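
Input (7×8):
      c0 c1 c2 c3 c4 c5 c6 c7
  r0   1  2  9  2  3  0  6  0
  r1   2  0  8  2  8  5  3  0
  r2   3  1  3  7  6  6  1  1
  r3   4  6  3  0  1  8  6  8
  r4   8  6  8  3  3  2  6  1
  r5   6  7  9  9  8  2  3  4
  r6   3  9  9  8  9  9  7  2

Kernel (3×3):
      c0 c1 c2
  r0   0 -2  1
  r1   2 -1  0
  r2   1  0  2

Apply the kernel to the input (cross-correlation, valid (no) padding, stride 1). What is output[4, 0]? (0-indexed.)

22

The receptive field on the input at this output position is [8 6 8 / 6 7 9 / 3 9 9]. Elementwise product with the kernel and sum: 6·-2 + 8·1 + 6·2 + 7·-1 + 3·1 + 9·2.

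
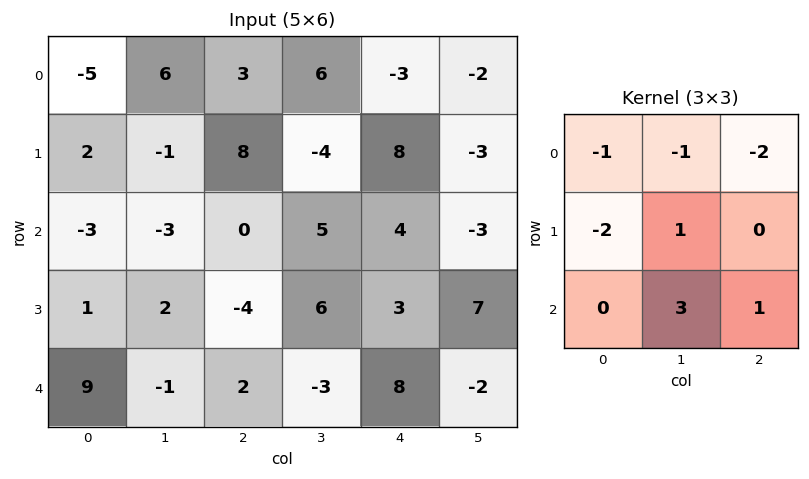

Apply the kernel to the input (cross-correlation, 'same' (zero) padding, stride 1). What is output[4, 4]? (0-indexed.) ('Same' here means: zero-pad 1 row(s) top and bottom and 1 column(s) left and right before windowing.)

The receptive field on the zero-padded input at this output position is [6 3 7 / -3 8 -2 / 0 0 0]. Elementwise product with the kernel and sum: 6·-1 + 3·-1 + 7·-2 + -3·-2 + 8·1 + 0·3 + 0·1.

-9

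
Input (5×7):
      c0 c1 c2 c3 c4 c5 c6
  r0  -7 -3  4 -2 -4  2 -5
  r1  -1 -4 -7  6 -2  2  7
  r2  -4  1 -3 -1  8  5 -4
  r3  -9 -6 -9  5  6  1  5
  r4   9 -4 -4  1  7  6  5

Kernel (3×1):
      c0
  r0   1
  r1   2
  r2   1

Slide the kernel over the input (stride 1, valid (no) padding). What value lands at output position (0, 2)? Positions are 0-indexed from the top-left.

The receptive field on the input at this output position is [4 / -7 / -3]. Elementwise product with the kernel and sum: 4·1 + -7·2 + -3·1.

-13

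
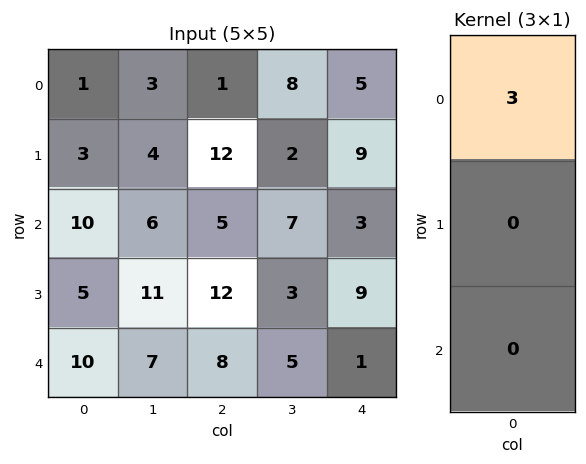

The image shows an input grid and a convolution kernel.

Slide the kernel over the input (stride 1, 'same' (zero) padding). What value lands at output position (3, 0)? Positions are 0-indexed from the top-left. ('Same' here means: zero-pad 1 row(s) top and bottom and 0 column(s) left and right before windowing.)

30

The receptive field on the zero-padded input at this output position is [10 / 5 / 10]. Elementwise product with the kernel and sum: 10·3.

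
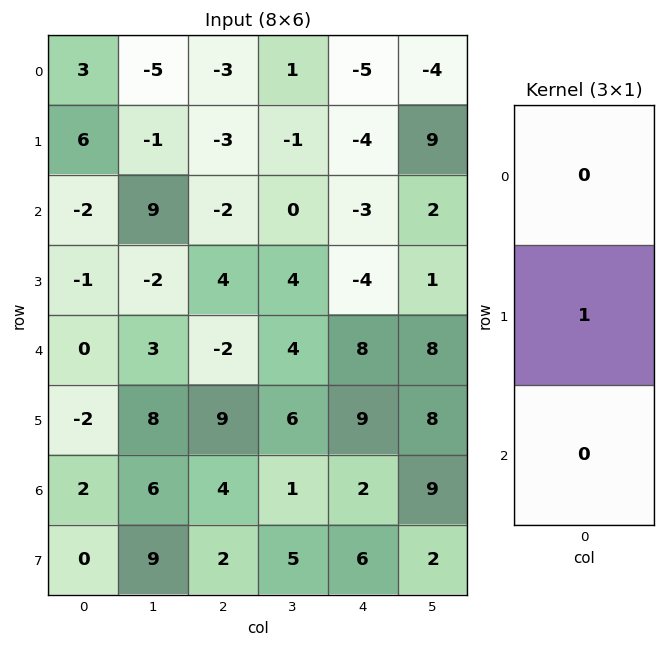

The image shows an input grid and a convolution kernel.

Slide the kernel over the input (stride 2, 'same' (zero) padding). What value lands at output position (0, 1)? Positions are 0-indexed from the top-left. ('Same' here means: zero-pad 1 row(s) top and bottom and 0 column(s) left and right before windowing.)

-3

The receptive field on the zero-padded input at this output position is [0 / -3 / -3]. Elementwise product with the kernel and sum: -3·1.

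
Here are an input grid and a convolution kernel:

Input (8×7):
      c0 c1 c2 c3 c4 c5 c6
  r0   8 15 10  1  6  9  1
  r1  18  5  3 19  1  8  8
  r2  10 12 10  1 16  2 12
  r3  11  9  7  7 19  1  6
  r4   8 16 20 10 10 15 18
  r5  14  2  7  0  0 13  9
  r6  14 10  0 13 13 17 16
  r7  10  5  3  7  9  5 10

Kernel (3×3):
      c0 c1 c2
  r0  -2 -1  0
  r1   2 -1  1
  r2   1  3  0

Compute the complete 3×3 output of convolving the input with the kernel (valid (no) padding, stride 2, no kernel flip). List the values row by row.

Output[0,0]: The receptive field on the input at this output position is [8 15 10 / 18 5 3 / 10 12 10]. Elementwise product with the kernel and sum: 8·-2 + 15·-1 + 18·2 + 5·-1 + 3·1 + 10·1 + 12·3.
Output[0,1]: The receptive field on the input at this output position is [10 1 6 / 3 19 1 / 10 1 16]. Elementwise product with the kernel and sum: 10·-2 + 1·-1 + 3·2 + 19·-1 + 1·1 + 10·1 + 1·3.

49 -20 3
44 55 64
45 3 25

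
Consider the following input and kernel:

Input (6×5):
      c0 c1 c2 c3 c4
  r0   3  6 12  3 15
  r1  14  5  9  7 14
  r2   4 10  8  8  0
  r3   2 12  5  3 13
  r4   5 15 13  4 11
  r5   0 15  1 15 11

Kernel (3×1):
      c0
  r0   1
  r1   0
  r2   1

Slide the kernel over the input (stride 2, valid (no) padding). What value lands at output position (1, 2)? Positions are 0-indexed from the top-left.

The receptive field on the input at this output position is [0 / 13 / 11]. Elementwise product with the kernel and sum: 0·1 + 11·1.

11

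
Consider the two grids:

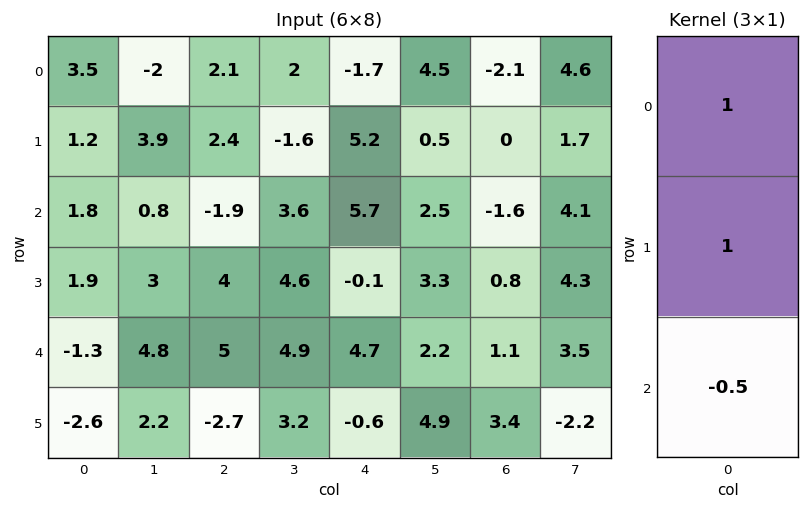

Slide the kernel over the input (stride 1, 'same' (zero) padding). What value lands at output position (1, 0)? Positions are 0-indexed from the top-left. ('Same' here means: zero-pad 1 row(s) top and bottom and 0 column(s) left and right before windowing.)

3.8

The receptive field on the zero-padded input at this output position is [3.5 / 1.2 / 1.8]. Elementwise product with the kernel and sum: 3.5·1 + 1.2·1 + 1.8·-0.5.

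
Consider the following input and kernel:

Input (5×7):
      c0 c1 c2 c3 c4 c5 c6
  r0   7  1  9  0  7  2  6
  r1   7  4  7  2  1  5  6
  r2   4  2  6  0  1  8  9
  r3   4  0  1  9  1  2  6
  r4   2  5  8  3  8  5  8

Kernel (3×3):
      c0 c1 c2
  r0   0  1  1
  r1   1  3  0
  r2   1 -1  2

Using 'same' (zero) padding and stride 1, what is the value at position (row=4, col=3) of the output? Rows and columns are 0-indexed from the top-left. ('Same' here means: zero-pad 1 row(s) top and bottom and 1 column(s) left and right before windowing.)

27

The receptive field on the zero-padded input at this output position is [1 9 1 / 8 3 8 / 0 0 0]. Elementwise product with the kernel and sum: 9·1 + 1·1 + 8·1 + 3·3 + 0·1 + 0·-1 + 0·2.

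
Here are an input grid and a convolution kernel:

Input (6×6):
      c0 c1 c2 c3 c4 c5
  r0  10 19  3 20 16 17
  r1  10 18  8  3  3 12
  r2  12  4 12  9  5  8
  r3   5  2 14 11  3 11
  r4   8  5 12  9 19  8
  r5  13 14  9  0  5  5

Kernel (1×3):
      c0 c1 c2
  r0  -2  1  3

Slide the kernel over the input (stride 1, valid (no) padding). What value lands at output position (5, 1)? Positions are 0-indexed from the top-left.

-19

The receptive field on the input at this output position is [14 9 0]. Elementwise product with the kernel and sum: 14·-2 + 9·1 + 0·3.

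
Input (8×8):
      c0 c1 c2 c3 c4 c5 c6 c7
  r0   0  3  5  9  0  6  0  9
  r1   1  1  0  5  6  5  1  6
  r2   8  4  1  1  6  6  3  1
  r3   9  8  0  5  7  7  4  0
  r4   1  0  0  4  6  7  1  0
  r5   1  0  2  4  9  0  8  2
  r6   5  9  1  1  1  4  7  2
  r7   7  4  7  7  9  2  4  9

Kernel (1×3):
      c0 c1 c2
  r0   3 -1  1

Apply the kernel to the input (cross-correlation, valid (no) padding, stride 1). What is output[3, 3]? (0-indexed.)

The receptive field on the input at this output position is [5 7 7]. Elementwise product with the kernel and sum: 5·3 + 7·-1 + 7·1.

15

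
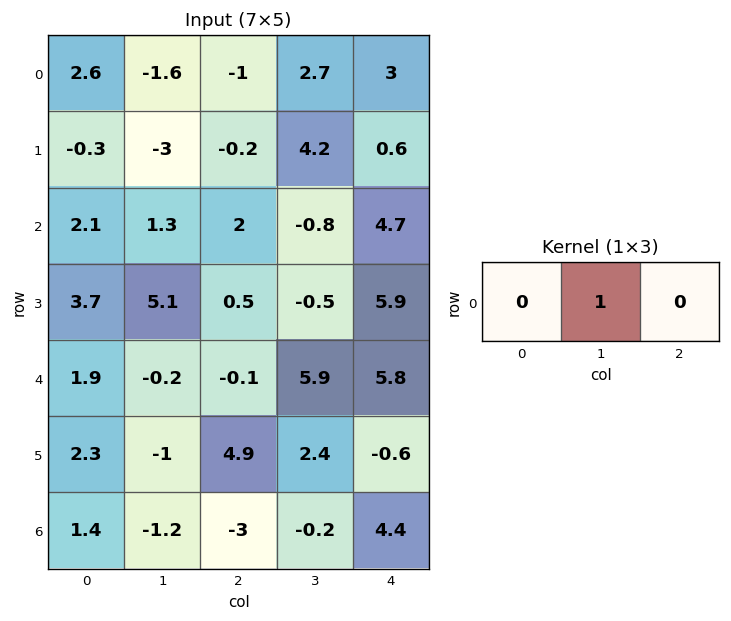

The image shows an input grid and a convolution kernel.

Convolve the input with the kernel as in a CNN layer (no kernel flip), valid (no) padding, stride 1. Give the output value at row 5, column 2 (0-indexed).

2.4

The receptive field on the input at this output position is [4.9 2.4 -0.6]. Elementwise product with the kernel and sum: 2.4·1.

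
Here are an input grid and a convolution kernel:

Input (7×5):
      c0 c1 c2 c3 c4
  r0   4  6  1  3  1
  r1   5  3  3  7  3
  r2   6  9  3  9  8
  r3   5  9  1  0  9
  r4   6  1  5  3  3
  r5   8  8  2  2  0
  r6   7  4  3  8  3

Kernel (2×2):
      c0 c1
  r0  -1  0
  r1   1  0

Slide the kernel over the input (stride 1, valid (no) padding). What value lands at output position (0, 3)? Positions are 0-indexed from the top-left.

The receptive field on the input at this output position is [3 1 / 7 3]. Elementwise product with the kernel and sum: 3·-1 + 7·1.

4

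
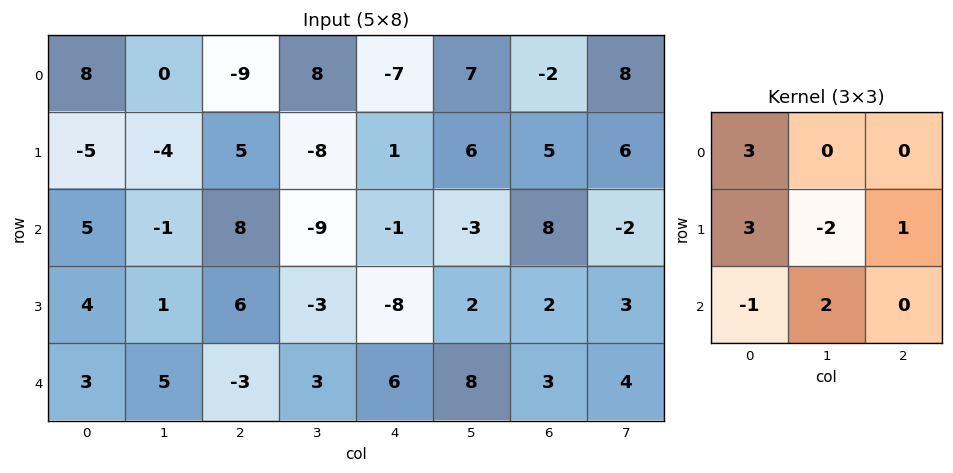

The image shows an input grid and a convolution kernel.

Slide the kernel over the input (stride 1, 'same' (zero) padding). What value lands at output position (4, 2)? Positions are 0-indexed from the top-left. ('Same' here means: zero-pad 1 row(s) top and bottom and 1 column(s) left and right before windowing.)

The receptive field on the zero-padded input at this output position is [1 6 -3 / 5 -3 3 / 0 0 0]. Elementwise product with the kernel and sum: 1·3 + 5·3 + -3·-2 + 3·1 + 0·-1 + 0·2.

27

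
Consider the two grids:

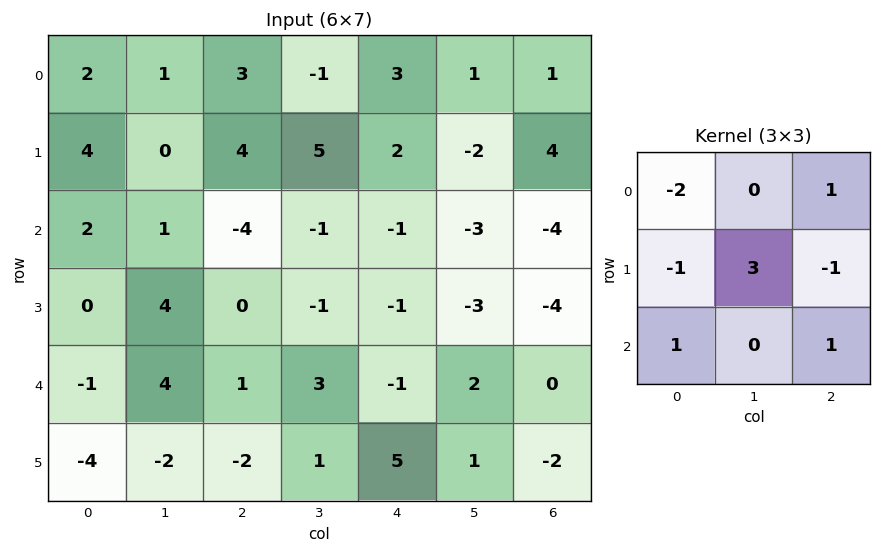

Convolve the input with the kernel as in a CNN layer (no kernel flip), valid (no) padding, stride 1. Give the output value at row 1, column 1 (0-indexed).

-4

The receptive field on the input at this output position is [0 4 5 / 1 -4 -1 / 4 0 -1]. Elementwise product with the kernel and sum: 0·-2 + 5·1 + 1·-1 + -4·3 + -1·-1 + 4·1 + -1·1.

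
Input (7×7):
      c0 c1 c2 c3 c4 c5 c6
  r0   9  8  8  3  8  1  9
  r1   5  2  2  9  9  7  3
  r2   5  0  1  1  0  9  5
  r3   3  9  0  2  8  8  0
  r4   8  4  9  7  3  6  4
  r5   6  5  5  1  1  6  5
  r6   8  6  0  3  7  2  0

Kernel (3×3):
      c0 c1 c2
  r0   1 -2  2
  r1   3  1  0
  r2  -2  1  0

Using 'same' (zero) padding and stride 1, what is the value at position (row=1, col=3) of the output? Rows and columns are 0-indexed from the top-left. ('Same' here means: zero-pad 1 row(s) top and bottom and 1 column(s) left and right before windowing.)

32

The receptive field on the zero-padded input at this output position is [8 3 8 / 2 9 9 / 1 1 0]. Elementwise product with the kernel and sum: 8·1 + 3·-2 + 8·2 + 2·3 + 9·1 + 1·-2 + 1·1.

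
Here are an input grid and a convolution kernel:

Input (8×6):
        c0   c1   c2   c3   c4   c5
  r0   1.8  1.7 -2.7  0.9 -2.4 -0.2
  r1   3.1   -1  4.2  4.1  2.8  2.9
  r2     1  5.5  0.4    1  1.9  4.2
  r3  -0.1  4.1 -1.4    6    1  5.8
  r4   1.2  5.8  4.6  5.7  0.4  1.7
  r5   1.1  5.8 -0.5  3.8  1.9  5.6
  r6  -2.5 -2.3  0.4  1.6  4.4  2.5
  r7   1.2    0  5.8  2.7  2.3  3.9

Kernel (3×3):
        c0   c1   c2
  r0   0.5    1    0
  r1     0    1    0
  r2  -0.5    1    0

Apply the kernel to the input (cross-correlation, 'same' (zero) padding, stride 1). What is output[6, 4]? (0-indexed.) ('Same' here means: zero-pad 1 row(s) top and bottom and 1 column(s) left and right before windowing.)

9.15

The receptive field on the zero-padded input at this output position is [3.8 1.9 5.6 / 1.6 4.4 2.5 / 2.7 2.3 3.9]. Elementwise product with the kernel and sum: 3.8·0.5 + 1.9·1 + 4.4·1 + 2.7·-0.5 + 2.3·1.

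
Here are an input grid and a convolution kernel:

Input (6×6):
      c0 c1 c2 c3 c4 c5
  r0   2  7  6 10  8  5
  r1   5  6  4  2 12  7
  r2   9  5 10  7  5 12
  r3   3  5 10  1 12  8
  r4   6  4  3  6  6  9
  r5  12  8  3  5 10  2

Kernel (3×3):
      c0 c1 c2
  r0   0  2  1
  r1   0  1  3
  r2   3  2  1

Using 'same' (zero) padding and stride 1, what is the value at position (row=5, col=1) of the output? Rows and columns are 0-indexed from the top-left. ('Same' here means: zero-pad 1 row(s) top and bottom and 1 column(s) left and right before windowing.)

The receptive field on the zero-padded input at this output position is [6 4 3 / 12 8 3 / 0 0 0]. Elementwise product with the kernel and sum: 4·2 + 3·1 + 8·1 + 3·3 + 0·3 + 0·2 + 0·1.

28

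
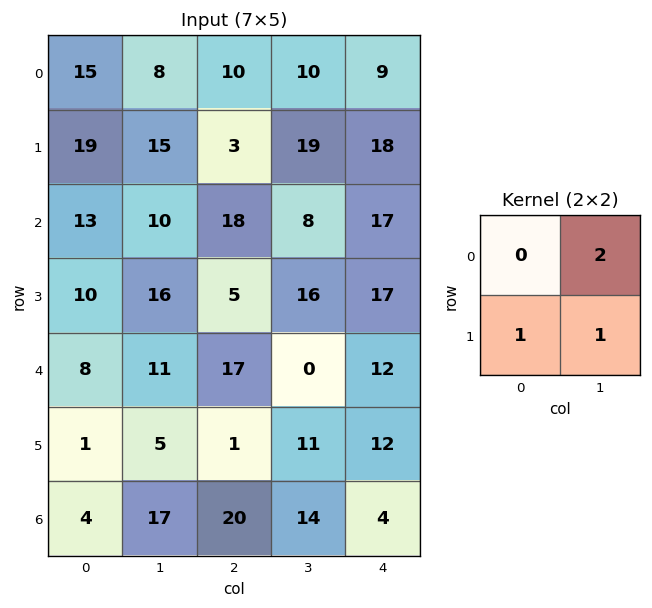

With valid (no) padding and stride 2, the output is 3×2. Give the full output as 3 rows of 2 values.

50 42
46 37
28 12

Output[0,0]: The receptive field on the input at this output position is [15 8 / 19 15]. Elementwise product with the kernel and sum: 8·2 + 19·1 + 15·1.
Output[0,1]: The receptive field on the input at this output position is [10 10 / 3 19]. Elementwise product with the kernel and sum: 10·2 + 3·1 + 19·1.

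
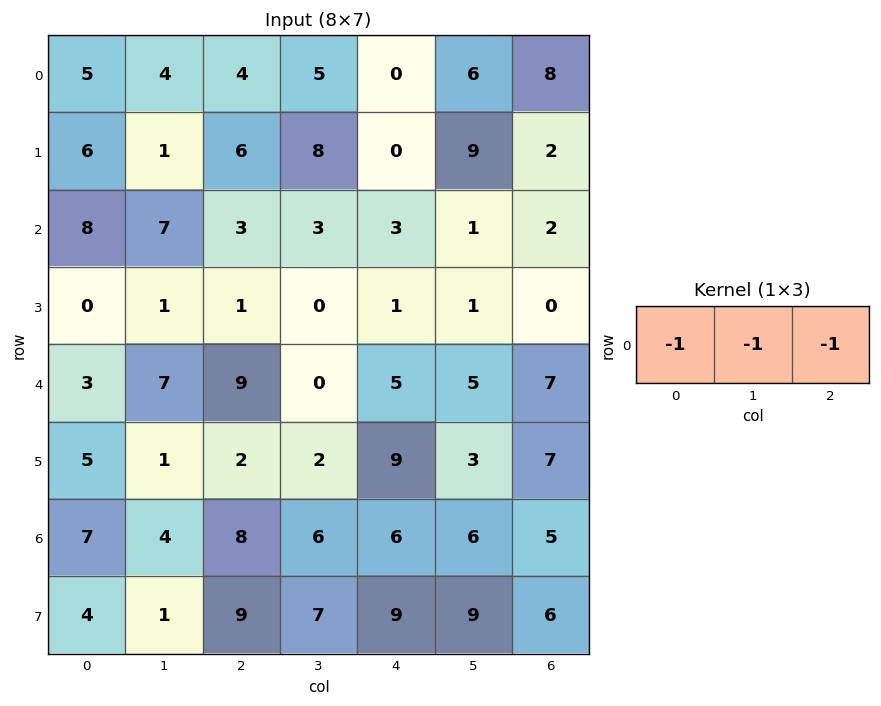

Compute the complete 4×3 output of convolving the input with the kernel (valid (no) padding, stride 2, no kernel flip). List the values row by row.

-13 -9 -14
-18 -9 -6
-19 -14 -17
-19 -20 -17

Output[0,0]: The receptive field on the input at this output position is [5 4 4]. Elementwise product with the kernel and sum: 5·-1 + 4·-1 + 4·-1.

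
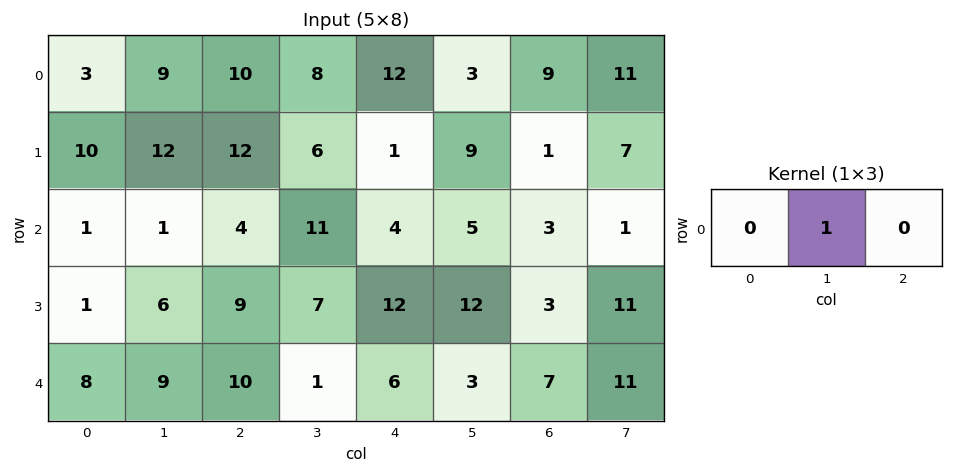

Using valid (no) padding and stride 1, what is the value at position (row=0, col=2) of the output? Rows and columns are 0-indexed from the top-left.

8

The receptive field on the input at this output position is [10 8 12]. Elementwise product with the kernel and sum: 8·1.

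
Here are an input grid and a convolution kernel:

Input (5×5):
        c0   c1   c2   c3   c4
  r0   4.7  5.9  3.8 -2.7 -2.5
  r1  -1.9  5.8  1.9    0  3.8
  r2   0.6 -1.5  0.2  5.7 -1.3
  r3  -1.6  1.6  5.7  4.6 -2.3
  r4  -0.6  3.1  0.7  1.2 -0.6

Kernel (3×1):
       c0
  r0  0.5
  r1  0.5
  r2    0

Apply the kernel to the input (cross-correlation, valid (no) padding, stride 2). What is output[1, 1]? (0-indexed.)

The receptive field on the input at this output position is [0.2 / 5.7 / 0.7]. Elementwise product with the kernel and sum: 0.2·0.5 + 5.7·0.5.

2.95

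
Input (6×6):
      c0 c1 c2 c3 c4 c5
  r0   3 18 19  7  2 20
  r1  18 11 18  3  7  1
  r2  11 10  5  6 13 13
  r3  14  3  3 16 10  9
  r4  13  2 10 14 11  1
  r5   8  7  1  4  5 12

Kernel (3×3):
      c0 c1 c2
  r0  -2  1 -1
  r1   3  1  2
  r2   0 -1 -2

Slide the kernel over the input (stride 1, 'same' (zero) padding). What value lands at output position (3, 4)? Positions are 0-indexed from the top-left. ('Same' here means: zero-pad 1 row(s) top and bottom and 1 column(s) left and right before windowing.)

51

The receptive field on the zero-padded input at this output position is [6 13 13 / 16 10 9 / 14 11 1]. Elementwise product with the kernel and sum: 6·-2 + 13·1 + 13·-1 + 16·3 + 10·1 + 9·2 + 11·-1 + 1·-2.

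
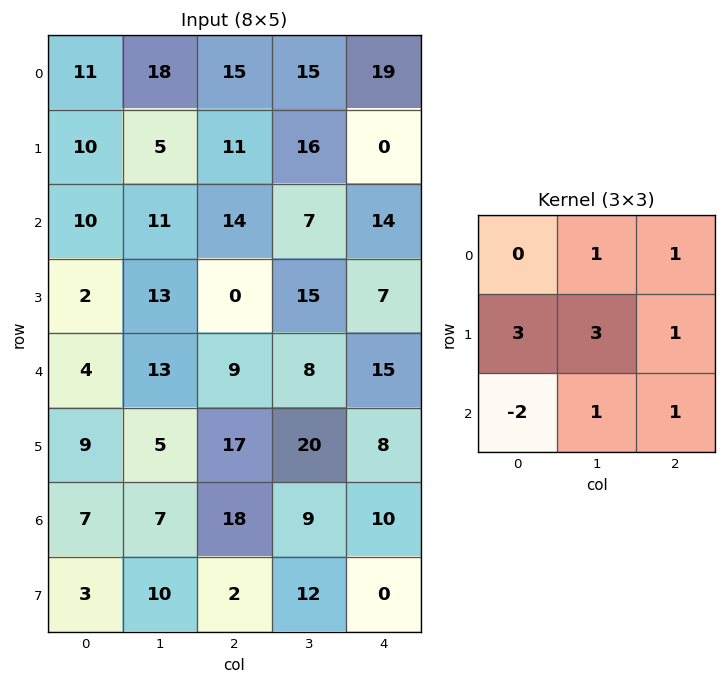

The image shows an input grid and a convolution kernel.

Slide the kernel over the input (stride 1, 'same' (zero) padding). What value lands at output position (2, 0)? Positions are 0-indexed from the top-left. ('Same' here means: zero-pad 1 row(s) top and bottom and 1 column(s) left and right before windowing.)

The receptive field on the zero-padded input at this output position is [0 10 5 / 0 10 11 / 0 2 13]. Elementwise product with the kernel and sum: 10·1 + 5·1 + 0·3 + 10·3 + 11·1 + 0·-2 + 2·1 + 13·1.

71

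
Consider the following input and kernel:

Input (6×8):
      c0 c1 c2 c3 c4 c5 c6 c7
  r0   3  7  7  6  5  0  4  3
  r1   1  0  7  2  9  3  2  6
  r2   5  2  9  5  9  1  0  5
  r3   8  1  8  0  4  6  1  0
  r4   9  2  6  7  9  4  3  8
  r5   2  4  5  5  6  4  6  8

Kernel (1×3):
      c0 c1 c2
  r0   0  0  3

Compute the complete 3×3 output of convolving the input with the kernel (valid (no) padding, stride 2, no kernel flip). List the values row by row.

21 15 12
27 27 0
18 27 9

Output[0,0]: The receptive field on the input at this output position is [3 7 7]. Elementwise product with the kernel and sum: 7·3.
Output[0,1]: The receptive field on the input at this output position is [7 6 5]. Elementwise product with the kernel and sum: 5·3.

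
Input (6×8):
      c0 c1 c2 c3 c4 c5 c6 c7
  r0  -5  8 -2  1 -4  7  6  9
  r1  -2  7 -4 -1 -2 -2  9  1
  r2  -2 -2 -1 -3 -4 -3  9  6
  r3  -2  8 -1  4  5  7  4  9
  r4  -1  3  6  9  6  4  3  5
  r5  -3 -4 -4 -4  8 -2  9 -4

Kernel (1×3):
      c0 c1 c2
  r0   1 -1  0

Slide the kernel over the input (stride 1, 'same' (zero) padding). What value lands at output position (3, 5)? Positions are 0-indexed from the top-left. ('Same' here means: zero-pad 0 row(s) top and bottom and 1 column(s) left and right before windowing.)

-2

The receptive field on the zero-padded input at this output position is [5 7 4]. Elementwise product with the kernel and sum: 5·1 + 7·-1.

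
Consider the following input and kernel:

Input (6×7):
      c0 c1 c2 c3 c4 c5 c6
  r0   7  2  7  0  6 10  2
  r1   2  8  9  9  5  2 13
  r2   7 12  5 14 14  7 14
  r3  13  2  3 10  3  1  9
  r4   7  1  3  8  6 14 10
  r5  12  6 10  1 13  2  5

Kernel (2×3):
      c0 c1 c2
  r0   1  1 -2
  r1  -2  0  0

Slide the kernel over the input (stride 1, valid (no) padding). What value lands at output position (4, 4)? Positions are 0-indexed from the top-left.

The receptive field on the input at this output position is [6 14 10 / 13 2 5]. Elementwise product with the kernel and sum: 6·1 + 14·1 + 10·-2 + 13·-2.

-26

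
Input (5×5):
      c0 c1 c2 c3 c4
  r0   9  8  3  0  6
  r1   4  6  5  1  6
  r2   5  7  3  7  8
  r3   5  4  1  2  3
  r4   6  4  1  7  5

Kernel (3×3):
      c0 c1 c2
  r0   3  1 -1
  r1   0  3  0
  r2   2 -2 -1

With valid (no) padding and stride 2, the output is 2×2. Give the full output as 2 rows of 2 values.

Output[0,0]: The receptive field on the input at this output position is [9 8 3 / 4 6 5 / 5 7 3]. Elementwise product with the kernel and sum: 9·3 + 8·1 + 3·-1 + 6·3 + 5·2 + 7·-2 + 3·-1.
Output[0,1]: The receptive field on the input at this output position is [3 0 6 / 5 1 6 / 3 7 8]. Elementwise product with the kernel and sum: 3·3 + 0·1 + 6·-1 + 1·3 + 3·2 + 7·-2 + 8·-1.

43 -10
34 -3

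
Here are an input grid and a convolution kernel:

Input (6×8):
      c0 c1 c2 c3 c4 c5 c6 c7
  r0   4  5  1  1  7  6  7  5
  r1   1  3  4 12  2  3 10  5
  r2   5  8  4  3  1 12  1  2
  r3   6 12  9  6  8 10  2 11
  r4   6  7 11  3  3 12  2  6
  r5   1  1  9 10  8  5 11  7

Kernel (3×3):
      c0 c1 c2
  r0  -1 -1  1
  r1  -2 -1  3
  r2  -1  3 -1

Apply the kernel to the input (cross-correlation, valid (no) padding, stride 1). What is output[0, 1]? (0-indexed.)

The receptive field on the input at this output position is [5 1 1 / 3 4 12 / 8 4 3]. Elementwise product with the kernel and sum: 5·-1 + 1·-1 + 1·1 + 3·-2 + 4·-1 + 12·3 + 8·-1 + 4·3 + 3·-1.

22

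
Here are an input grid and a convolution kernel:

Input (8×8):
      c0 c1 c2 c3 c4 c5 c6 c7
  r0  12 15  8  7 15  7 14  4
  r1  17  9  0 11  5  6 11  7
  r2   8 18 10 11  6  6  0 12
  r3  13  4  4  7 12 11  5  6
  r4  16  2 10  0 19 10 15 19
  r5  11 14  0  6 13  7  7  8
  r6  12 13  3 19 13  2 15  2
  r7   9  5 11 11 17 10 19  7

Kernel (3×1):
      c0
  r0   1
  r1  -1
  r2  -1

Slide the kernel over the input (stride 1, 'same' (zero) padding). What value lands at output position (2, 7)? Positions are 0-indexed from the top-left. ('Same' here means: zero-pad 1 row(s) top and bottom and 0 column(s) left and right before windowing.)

The receptive field on the zero-padded input at this output position is [7 / 12 / 6]. Elementwise product with the kernel and sum: 7·1 + 12·-1 + 6·-1.

-11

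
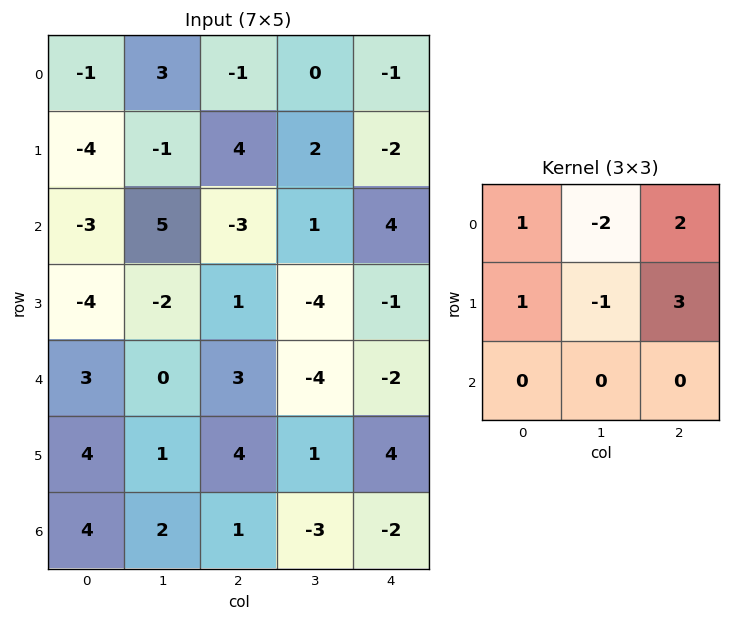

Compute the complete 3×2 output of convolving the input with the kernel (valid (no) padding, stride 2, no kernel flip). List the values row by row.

0 -7
-18 5
24 22

Output[0,0]: The receptive field on the input at this output position is [-1 3 -1 / -4 -1 4 / -3 5 -3]. Elementwise product with the kernel and sum: -1·1 + 3·-2 + -1·2 + -4·1 + -1·-1 + 4·3.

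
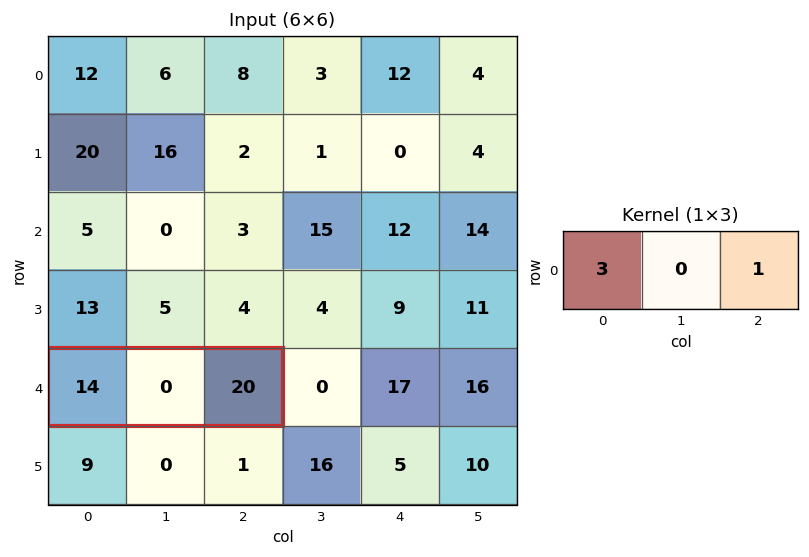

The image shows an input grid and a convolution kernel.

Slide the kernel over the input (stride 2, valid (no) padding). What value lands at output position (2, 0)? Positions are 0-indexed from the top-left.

62

The receptive field on the input at this output position is [14 0 20]. Elementwise product with the kernel and sum: 14·3 + 20·1.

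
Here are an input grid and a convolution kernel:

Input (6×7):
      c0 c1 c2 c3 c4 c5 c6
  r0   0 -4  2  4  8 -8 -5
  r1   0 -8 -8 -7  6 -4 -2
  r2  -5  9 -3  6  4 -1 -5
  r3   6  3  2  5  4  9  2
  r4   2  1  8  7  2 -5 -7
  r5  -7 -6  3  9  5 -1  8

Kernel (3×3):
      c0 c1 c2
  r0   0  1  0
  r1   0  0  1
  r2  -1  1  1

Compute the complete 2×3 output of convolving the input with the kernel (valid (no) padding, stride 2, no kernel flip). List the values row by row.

-1 23 -20
18 11 -13

Output[0,0]: The receptive field on the input at this output position is [0 -4 2 / 0 -8 -8 / -5 9 -3]. Elementwise product with the kernel and sum: -4·1 + -8·1 + -5·-1 + 9·1 + -3·1.
Output[0,1]: The receptive field on the input at this output position is [2 4 8 / -8 -7 6 / -3 6 4]. Elementwise product with the kernel and sum: 4·1 + 6·1 + -3·-1 + 6·1 + 4·1.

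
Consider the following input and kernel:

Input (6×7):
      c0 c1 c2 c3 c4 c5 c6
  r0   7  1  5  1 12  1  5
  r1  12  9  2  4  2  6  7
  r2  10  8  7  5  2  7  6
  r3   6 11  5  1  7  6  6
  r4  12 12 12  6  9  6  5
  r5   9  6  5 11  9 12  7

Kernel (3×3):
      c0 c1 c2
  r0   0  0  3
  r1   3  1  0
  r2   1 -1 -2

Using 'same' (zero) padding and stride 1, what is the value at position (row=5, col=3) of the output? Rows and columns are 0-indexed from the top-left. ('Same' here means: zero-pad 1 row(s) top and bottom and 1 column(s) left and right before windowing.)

53

The receptive field on the zero-padded input at this output position is [12 6 9 / 5 11 9 / 0 0 0]. Elementwise product with the kernel and sum: 9·3 + 5·3 + 11·1 + 0·1 + 0·-1 + 0·-2.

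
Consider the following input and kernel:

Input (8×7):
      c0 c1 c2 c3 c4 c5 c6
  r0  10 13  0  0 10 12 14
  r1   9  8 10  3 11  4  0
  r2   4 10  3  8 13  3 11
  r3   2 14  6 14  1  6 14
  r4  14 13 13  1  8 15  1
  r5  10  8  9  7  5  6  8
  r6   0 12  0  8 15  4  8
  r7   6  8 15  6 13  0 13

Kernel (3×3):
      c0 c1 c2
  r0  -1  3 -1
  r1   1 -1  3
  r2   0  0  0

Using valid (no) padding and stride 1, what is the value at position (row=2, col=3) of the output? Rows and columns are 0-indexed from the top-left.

The receptive field on the input at this output position is [8 13 3 / 14 1 6 / 1 8 15]. Elementwise product with the kernel and sum: 8·-1 + 13·3 + 3·-1 + 14·1 + 1·-1 + 6·3.

59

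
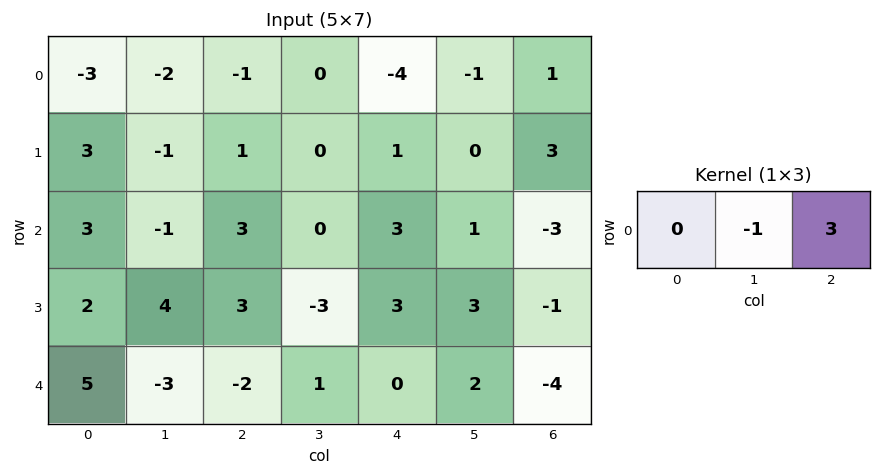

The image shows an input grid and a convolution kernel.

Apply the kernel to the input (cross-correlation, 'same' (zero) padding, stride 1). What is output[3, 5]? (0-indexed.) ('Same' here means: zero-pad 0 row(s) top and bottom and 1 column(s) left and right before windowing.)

-6

The receptive field on the zero-padded input at this output position is [3 3 -1]. Elementwise product with the kernel and sum: 3·-1 + -1·3.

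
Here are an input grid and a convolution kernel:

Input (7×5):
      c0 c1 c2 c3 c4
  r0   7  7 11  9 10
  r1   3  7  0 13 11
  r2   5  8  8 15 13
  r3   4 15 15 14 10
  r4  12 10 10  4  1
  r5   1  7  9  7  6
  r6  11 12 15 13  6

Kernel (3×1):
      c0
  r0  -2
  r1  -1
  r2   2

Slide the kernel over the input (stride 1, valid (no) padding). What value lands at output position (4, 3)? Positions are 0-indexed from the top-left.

The receptive field on the input at this output position is [4 / 7 / 13]. Elementwise product with the kernel and sum: 4·-2 + 7·-1 + 13·2.

11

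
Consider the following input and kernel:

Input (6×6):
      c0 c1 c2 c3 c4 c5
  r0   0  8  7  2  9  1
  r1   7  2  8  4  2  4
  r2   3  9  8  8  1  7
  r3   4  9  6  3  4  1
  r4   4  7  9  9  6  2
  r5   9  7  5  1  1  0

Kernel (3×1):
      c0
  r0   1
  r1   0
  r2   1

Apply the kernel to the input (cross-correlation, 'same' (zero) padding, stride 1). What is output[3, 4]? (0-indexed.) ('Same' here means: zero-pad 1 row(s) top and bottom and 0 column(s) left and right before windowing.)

The receptive field on the zero-padded input at this output position is [1 / 4 / 6]. Elementwise product with the kernel and sum: 1·1 + 6·1.

7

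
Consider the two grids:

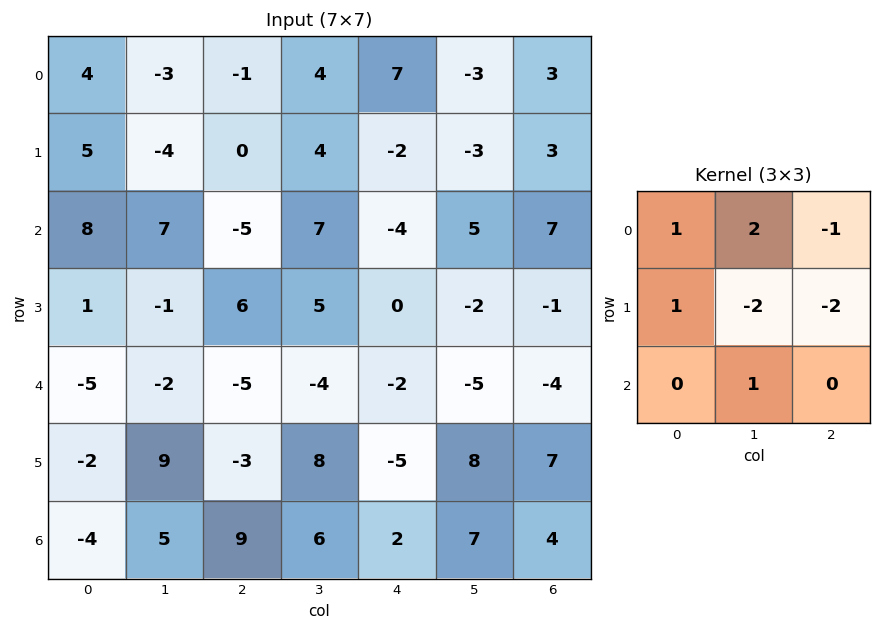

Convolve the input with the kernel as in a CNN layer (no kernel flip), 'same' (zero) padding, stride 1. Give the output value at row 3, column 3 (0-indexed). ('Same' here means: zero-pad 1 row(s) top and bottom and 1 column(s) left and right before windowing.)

The receptive field on the zero-padded input at this output position is [-5 7 -4 / 6 5 0 / -5 -4 -2]. Elementwise product with the kernel and sum: -5·1 + 7·2 + -4·-1 + 6·1 + 5·-2 + 0·-2 + -4·1.

5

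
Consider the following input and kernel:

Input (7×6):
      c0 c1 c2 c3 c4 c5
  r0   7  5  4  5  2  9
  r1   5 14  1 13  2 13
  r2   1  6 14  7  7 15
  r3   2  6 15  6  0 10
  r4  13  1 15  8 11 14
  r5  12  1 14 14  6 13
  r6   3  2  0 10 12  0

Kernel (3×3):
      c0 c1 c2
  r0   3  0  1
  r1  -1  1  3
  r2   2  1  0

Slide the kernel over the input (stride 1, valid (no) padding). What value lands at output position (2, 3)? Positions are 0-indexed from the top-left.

The receptive field on the input at this output position is [7 7 15 / 6 0 10 / 8 11 14]. Elementwise product with the kernel and sum: 7·3 + 15·1 + 6·-1 + 0·1 + 10·3 + 8·2 + 11·1.

87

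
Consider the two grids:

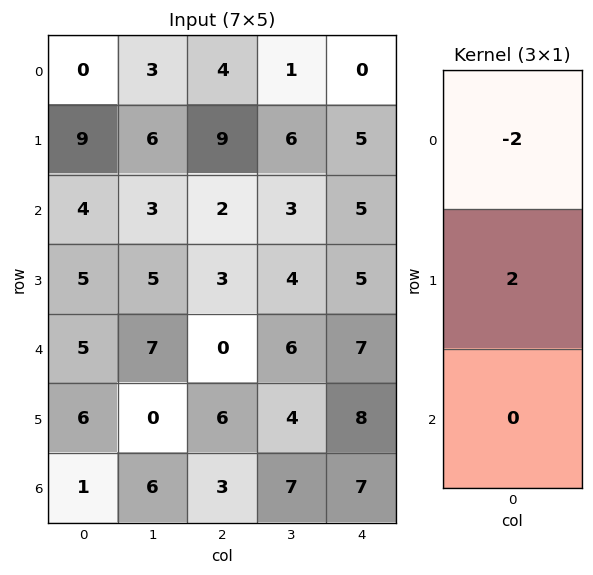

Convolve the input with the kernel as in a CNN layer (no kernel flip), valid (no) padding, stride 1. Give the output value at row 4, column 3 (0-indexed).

-4

The receptive field on the input at this output position is [6 / 4 / 7]. Elementwise product with the kernel and sum: 6·-2 + 4·2.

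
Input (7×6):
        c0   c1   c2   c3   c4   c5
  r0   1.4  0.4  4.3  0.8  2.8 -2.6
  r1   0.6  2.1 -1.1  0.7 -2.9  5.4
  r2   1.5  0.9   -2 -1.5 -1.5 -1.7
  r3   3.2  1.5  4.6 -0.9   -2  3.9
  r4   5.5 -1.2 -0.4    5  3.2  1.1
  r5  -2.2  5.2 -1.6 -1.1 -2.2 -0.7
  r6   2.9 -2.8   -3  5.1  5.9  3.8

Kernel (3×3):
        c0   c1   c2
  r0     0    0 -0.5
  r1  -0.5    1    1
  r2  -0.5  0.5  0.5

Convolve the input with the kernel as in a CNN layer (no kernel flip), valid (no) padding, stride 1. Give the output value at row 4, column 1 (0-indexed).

The receptive field on the input at this output position is [-1.2 -0.4 5 / 5.2 -1.6 -1.1 / -2.8 -3 5.1]. Elementwise product with the kernel and sum: 5·-0.5 + 5.2·-0.5 + -1.6·1 + -1.1·1 + -2.8·-0.5 + -3·0.5 + 5.1·0.5.

-5.35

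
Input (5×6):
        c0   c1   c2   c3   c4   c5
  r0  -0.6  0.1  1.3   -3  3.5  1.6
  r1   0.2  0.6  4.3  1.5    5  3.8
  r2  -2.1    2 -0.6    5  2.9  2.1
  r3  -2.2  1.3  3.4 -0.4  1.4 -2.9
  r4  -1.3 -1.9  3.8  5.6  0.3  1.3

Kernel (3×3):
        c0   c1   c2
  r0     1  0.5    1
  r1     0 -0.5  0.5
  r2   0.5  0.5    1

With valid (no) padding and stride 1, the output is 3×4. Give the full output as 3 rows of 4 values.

Output[0,0]: The receptive field on the input at this output position is [-0.6 0.1 1.3 / 0.2 0.6 4.3 / -2.1 2 -0.6]. Elementwise product with the kernel and sum: -0.6·1 + 0.1·0.5 + 1.3·1 + 0.6·-0.5 + 4.3·0.5 + -2.1·0.5 + 2·0.5 + -0.6·1.
Output[0,1]: The receptive field on the input at this output position is [0.1 1.3 -3 / 0.6 4.3 1.5 / 2 -0.6 5]. Elementwise product with the kernel and sum: 0.1·1 + 1.3·0.5 + -3·1 + 4.3·-0.5 + 1.5·0.5 + 2·0.5 + -0.6·0.5 + 5·1.

1.95 2.05 10.15 5.8
6.45 9 11.9 5
1.55 11.35 10.7 10.65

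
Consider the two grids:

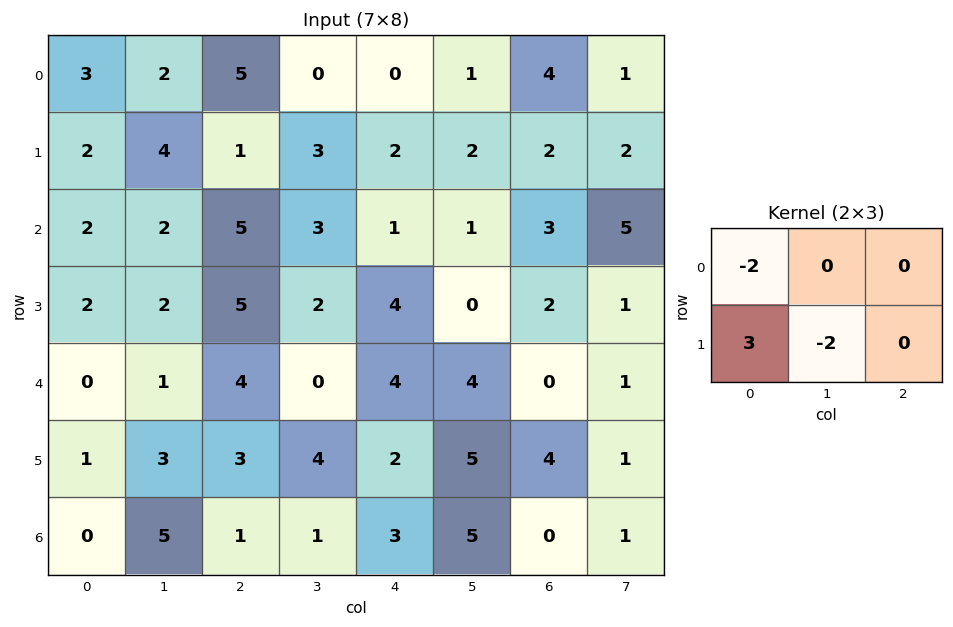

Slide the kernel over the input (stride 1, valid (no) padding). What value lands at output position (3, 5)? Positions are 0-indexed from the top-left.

12

The receptive field on the input at this output position is [0 2 1 / 4 0 1]. Elementwise product with the kernel and sum: 0·-2 + 4·3 + 0·-2.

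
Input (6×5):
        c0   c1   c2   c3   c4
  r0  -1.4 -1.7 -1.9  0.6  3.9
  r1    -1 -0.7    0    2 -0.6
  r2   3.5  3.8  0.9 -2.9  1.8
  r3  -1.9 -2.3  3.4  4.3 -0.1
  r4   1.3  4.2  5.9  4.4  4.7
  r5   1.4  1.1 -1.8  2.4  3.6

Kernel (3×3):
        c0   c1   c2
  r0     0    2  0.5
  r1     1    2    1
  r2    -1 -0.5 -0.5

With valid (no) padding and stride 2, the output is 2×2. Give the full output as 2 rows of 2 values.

-12.6 6.2
-1.4 -3.45

Output[0,0]: The receptive field on the input at this output position is [-1.4 -1.7 -1.9 / -1 -0.7 0 / 3.5 3.8 0.9]. Elementwise product with the kernel and sum: -1.7·2 + -1.9·0.5 + -1·1 + -0.7·2 + 0·1 + 3.5·-1 + 3.8·-0.5 + 0.9·-0.5.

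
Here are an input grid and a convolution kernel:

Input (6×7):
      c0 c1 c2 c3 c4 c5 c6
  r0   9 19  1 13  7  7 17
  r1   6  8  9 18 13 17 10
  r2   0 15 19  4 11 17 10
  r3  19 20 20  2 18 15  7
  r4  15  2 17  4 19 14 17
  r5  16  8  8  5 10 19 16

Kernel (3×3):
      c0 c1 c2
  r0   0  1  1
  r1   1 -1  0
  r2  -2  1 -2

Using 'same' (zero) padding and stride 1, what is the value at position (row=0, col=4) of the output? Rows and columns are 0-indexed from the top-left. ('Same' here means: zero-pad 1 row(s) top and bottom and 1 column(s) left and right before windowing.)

The receptive field on the zero-padded input at this output position is [0 0 0 / 13 7 7 / 18 13 17]. Elementwise product with the kernel and sum: 0·1 + 0·1 + 13·1 + 7·-1 + 18·-2 + 13·1 + 17·-2.

-51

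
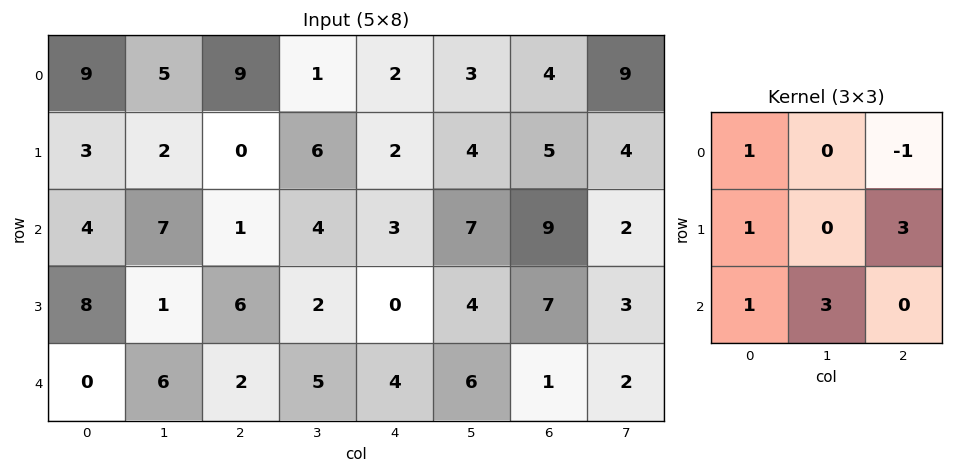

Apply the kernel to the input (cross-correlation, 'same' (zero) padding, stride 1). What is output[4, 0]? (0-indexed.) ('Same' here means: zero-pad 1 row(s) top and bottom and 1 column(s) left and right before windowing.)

The receptive field on the zero-padded input at this output position is [0 8 1 / 0 0 6 / 0 0 0]. Elementwise product with the kernel and sum: 0·1 + 1·-1 + 0·1 + 6·3 + 0·1 + 0·3.

17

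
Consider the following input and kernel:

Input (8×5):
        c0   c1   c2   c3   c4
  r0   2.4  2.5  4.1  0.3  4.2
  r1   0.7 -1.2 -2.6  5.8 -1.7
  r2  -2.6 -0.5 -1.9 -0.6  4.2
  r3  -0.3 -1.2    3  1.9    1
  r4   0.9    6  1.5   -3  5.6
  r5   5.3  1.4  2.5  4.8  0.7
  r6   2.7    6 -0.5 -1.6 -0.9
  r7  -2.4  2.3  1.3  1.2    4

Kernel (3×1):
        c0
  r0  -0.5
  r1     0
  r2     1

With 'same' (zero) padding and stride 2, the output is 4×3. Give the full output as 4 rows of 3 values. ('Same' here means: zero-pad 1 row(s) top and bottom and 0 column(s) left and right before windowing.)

0.7 -2.6 -1.7
-0.65 4.3 1.85
5.45 1 0.2
-5.05 0.05 3.65

Output[0,0]: The receptive field on the zero-padded input at this output position is [0 / 2.4 / 0.7]. Elementwise product with the kernel and sum: 0·-0.5 + 0.7·1.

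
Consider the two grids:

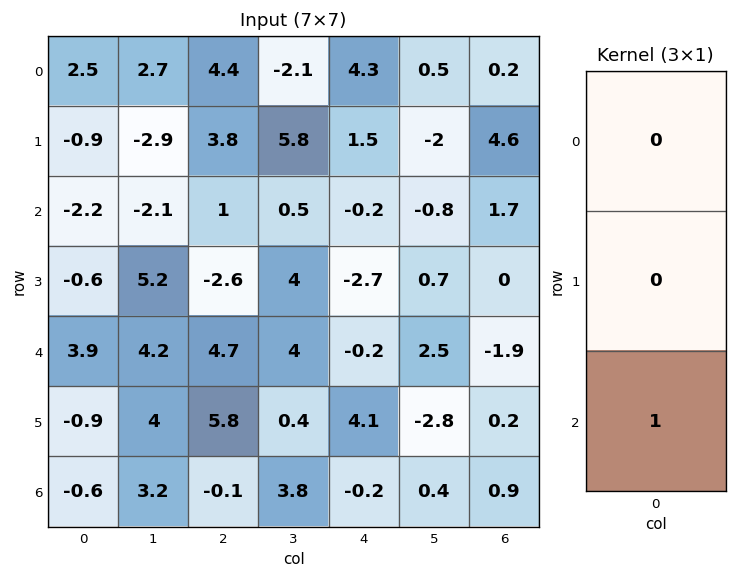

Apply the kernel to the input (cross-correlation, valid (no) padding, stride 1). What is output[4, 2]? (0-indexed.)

The receptive field on the input at this output position is [4.7 / 5.8 / -0.1]. Elementwise product with the kernel and sum: -0.1·1.

-0.1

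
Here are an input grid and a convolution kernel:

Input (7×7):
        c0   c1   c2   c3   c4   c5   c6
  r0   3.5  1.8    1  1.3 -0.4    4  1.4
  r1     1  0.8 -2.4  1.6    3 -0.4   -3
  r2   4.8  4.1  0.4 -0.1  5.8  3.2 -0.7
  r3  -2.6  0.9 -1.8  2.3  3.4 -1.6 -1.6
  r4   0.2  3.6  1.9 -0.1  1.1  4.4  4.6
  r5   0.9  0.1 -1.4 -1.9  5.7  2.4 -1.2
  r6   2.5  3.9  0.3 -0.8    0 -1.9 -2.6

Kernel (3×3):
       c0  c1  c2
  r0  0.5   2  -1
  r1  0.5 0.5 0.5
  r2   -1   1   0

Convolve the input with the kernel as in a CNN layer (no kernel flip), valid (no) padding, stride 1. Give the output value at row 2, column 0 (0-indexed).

The receptive field on the input at this output position is [4.8 4.1 0.4 / -2.6 0.9 -1.8 / 0.2 3.6 1.9]. Elementwise product with the kernel and sum: 4.8·0.5 + 4.1·2 + 0.4·-1 + -2.6·0.5 + 0.9·0.5 + -1.8·0.5 + 0.2·-1 + 3.6·1.

11.85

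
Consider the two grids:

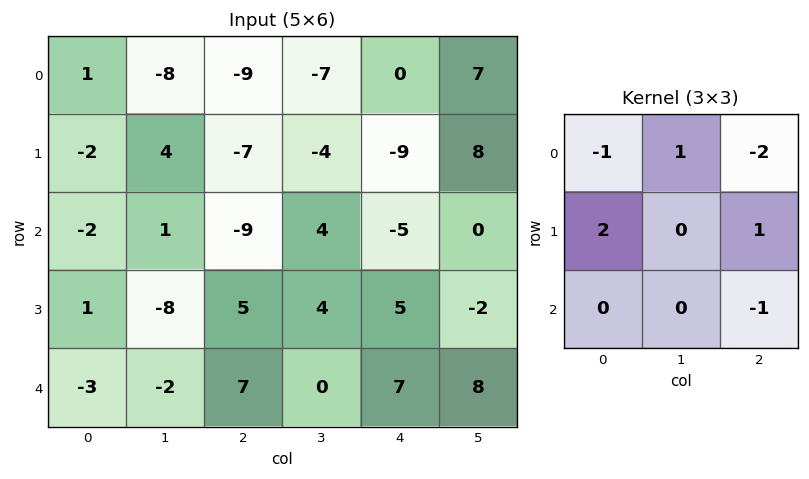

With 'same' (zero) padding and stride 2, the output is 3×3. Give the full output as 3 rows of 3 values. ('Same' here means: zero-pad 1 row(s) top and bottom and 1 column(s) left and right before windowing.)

Output[0,0]: The receptive field on the zero-padded input at this output position is [0 0 0 / 0 1 -8 / 0 -2 4]. Elementwise product with the kernel and sum: 0·-1 + 0·1 + 0·-2 + 0·2 + -8·1 + 4·-1.
Output[0,1]: The receptive field on the zero-padded input at this output position is [0 0 0 / -8 -9 -7 / 4 -7 -4]. Elementwise product with the kernel and sum: 0·-1 + 0·1 + 0·-2 + -8·2 + -7·1 + -4·-1.

-12 -19 -15
-1 -1 -11
15 1 13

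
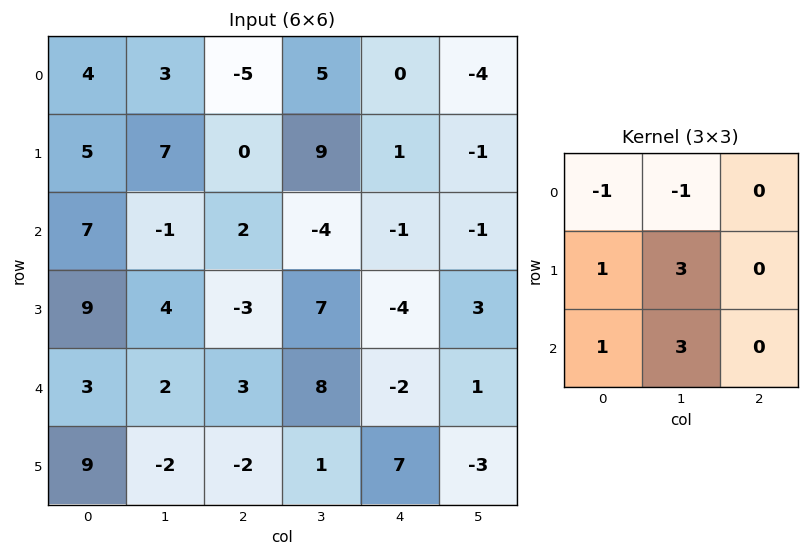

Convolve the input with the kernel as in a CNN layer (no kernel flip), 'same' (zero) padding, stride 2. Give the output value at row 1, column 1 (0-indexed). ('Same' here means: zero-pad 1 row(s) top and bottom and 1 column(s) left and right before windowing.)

The receptive field on the zero-padded input at this output position is [7 0 9 / -1 2 -4 / 4 -3 7]. Elementwise product with the kernel and sum: 7·-1 + 0·-1 + -1·1 + 2·3 + 4·1 + -3·3.

-7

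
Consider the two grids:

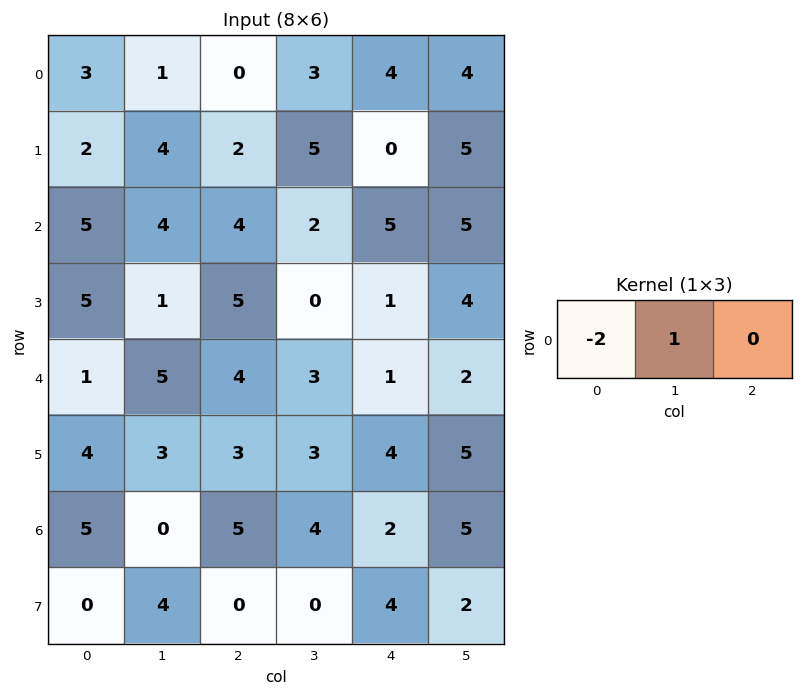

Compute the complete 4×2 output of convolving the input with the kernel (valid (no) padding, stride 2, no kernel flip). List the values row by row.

-5 3
-6 -6
3 -5
-10 -6

Output[0,0]: The receptive field on the input at this output position is [3 1 0]. Elementwise product with the kernel and sum: 3·-2 + 1·1.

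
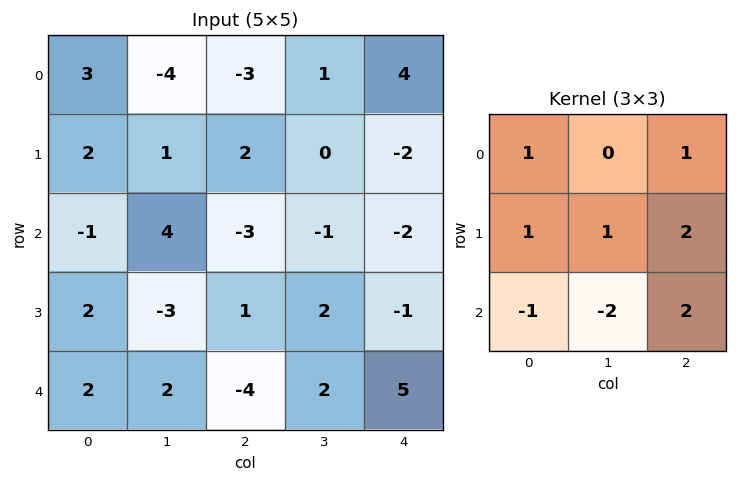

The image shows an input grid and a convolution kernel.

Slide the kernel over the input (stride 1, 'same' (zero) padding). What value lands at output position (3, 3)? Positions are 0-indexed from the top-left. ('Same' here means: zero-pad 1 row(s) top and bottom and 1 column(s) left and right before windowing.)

The receptive field on the zero-padded input at this output position is [-3 -1 -2 / 1 2 -1 / -4 2 5]. Elementwise product with the kernel and sum: -3·1 + -2·1 + 1·1 + 2·1 + -1·2 + -4·-1 + 2·-2 + 5·2.

6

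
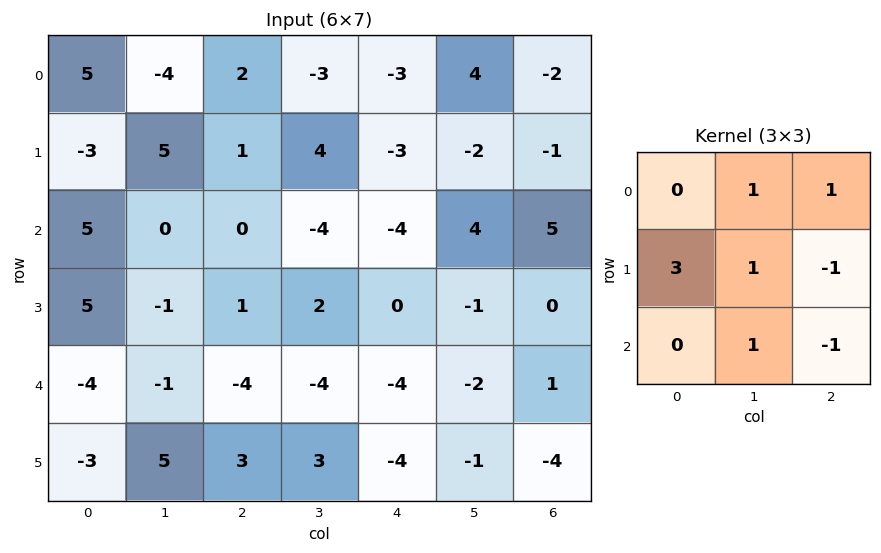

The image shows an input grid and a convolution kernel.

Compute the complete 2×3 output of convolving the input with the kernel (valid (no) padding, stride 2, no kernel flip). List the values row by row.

-7 4 -9
16 -3 5

Output[0,0]: The receptive field on the input at this output position is [5 -4 2 / -3 5 1 / 5 0 0]. Elementwise product with the kernel and sum: -4·1 + 2·1 + -3·3 + 5·1 + 1·-1 + 0·1 + 0·-1.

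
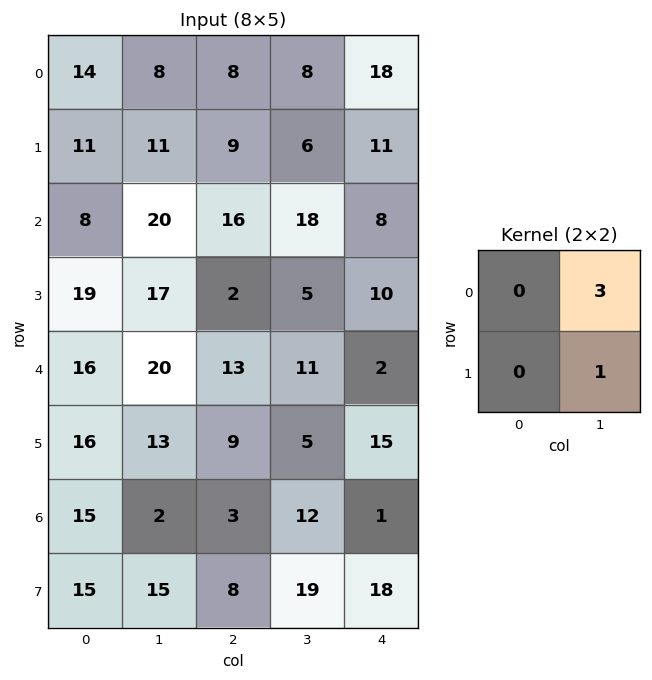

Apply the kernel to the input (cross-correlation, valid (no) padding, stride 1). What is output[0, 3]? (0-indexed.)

The receptive field on the input at this output position is [8 18 / 6 11]. Elementwise product with the kernel and sum: 18·3 + 11·1.

65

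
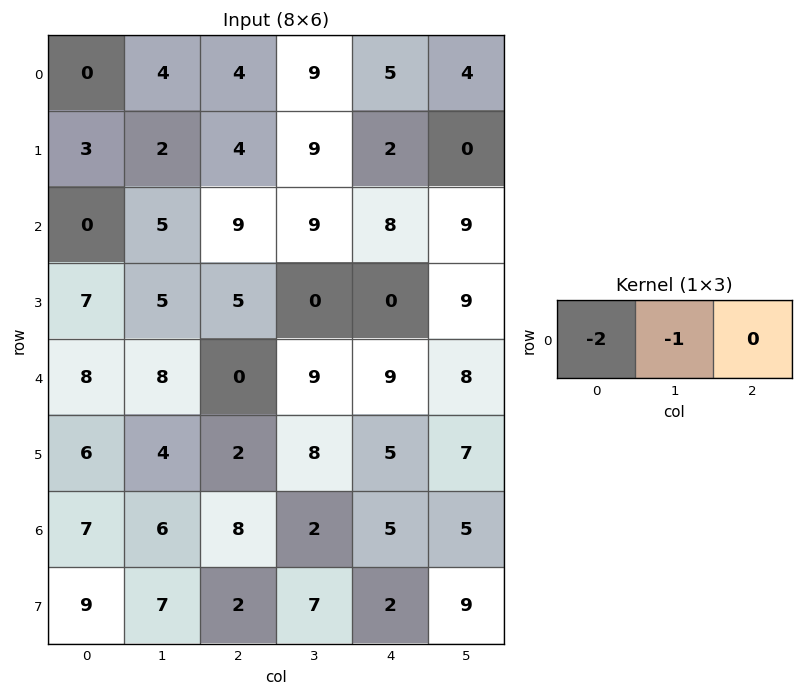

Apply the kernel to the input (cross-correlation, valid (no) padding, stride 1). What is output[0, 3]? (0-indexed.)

-23

The receptive field on the input at this output position is [9 5 4]. Elementwise product with the kernel and sum: 9·-2 + 5·-1.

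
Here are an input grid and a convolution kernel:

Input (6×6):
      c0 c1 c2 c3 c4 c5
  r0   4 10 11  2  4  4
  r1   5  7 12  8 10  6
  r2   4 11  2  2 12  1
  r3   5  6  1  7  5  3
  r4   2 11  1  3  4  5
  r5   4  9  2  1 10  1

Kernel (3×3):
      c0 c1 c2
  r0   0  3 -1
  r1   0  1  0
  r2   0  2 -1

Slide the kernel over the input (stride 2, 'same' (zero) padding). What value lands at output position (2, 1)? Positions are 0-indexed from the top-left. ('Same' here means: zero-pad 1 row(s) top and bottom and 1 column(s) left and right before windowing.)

The receptive field on the zero-padded input at this output position is [6 1 7 / 11 1 3 / 9 2 1]. Elementwise product with the kernel and sum: 1·3 + 7·-1 + 1·1 + 2·2 + 1·-1.

0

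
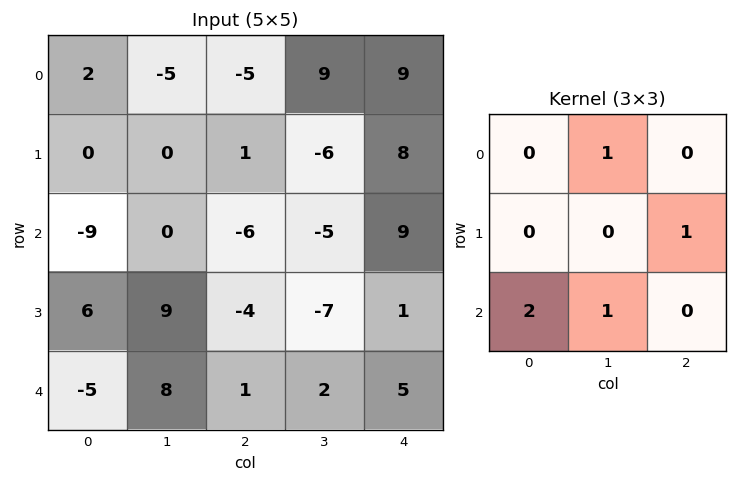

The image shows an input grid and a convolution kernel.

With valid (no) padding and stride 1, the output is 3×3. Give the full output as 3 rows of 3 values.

Output[0,0]: The receptive field on the input at this output position is [2 -5 -5 / 0 0 1 / -9 0 -6]. Elementwise product with the kernel and sum: -5·1 + 1·1 + -9·2 + 0·1.

-22 -17 0
15 10 -12
-6 4 0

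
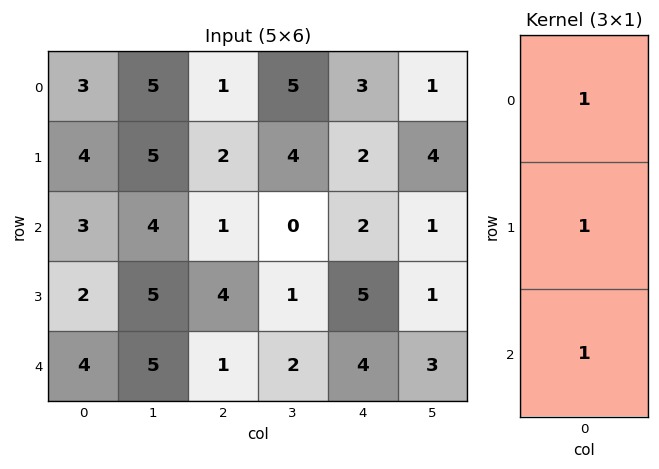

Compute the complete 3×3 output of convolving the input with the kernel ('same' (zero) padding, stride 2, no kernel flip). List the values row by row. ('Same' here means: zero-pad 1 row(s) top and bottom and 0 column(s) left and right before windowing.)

Output[0,0]: The receptive field on the zero-padded input at this output position is [0 / 3 / 4]. Elementwise product with the kernel and sum: 0·1 + 3·1 + 4·1.
Output[0,1]: The receptive field on the zero-padded input at this output position is [0 / 1 / 2]. Elementwise product with the kernel and sum: 0·1 + 1·1 + 2·1.

7 3 5
9 7 9
6 5 9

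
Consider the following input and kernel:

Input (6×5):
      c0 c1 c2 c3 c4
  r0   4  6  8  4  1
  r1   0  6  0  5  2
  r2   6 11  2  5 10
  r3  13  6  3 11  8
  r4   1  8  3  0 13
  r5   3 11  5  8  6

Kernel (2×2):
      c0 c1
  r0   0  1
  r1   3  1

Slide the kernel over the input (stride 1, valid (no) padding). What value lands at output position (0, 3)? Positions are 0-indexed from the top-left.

The receptive field on the input at this output position is [4 1 / 5 2]. Elementwise product with the kernel and sum: 1·1 + 5·3 + 2·1.

18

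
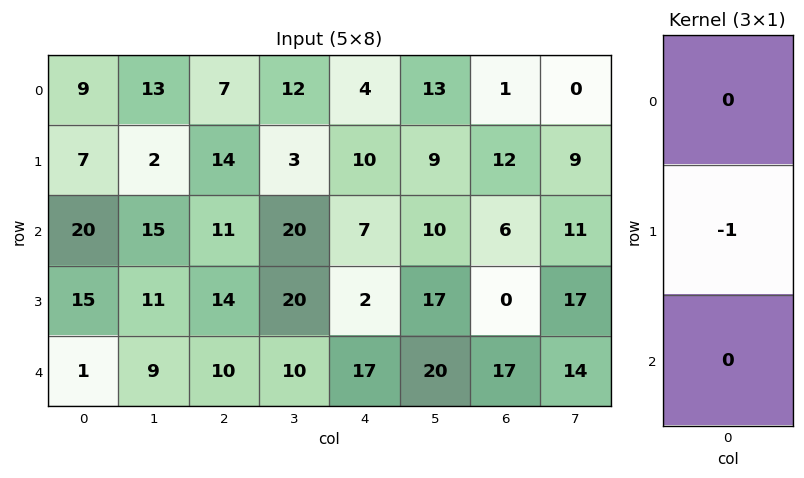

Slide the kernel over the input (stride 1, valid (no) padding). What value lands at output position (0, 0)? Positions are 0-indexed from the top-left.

-7

The receptive field on the input at this output position is [9 / 7 / 20]. Elementwise product with the kernel and sum: 7·-1.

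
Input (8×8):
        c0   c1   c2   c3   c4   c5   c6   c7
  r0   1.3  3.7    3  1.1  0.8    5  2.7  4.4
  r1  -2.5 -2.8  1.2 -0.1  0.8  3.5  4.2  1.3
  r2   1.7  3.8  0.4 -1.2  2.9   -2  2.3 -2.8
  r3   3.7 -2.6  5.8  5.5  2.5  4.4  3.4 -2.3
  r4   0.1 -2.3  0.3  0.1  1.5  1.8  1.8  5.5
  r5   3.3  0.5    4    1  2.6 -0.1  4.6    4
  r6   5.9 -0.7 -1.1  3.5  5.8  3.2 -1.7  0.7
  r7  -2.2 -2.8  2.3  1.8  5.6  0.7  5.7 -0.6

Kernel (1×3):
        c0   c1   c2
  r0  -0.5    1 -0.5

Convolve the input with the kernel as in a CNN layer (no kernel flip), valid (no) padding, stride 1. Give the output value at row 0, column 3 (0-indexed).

-2.25

The receptive field on the input at this output position is [1.1 0.8 5]. Elementwise product with the kernel and sum: 1.1·-0.5 + 0.8·1 + 5·-0.5.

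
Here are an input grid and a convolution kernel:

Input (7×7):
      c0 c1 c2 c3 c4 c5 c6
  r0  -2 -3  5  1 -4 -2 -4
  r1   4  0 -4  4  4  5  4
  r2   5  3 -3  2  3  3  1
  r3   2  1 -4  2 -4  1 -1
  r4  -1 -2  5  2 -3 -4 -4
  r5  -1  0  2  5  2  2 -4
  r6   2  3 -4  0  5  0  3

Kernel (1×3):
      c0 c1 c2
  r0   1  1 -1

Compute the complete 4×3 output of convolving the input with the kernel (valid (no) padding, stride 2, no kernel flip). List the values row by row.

Output[0,0]: The receptive field on the input at this output position is [-2 -3 5]. Elementwise product with the kernel and sum: -2·1 + -3·1 + 5·-1.

-10 10 -2
11 -4 5
-8 10 -3
9 -9 2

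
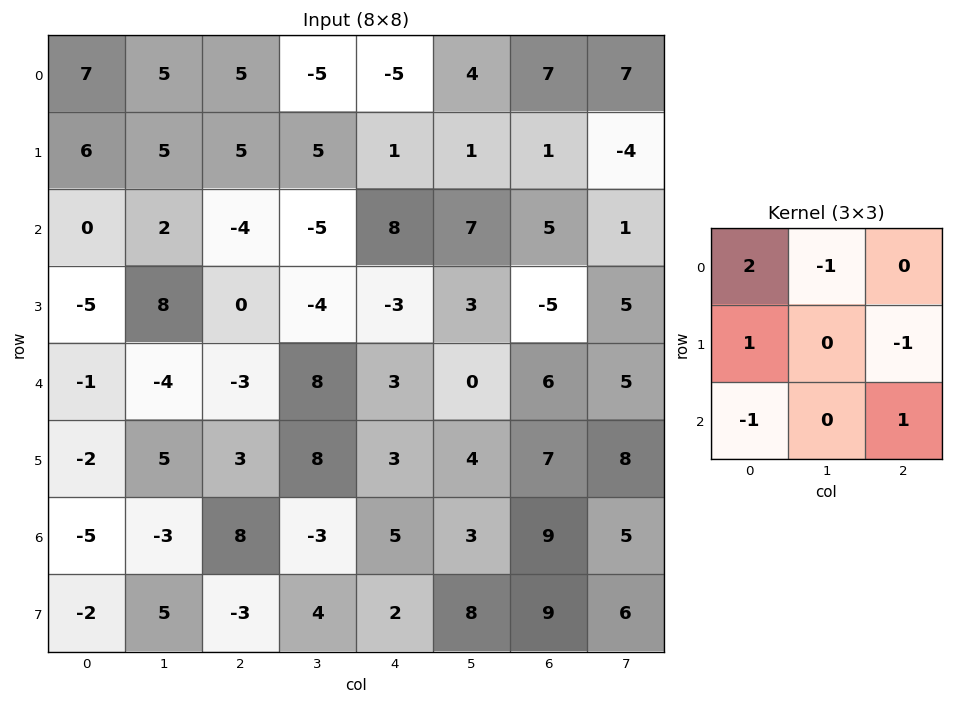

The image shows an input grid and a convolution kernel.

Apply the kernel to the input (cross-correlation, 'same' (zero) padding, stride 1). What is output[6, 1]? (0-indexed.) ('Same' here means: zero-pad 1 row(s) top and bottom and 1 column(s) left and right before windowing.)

The receptive field on the zero-padded input at this output position is [-2 5 3 / -5 -3 8 / -2 5 -3]. Elementwise product with the kernel and sum: -2·2 + 5·-1 + -5·1 + 8·-1 + -2·-1 + -3·1.

-23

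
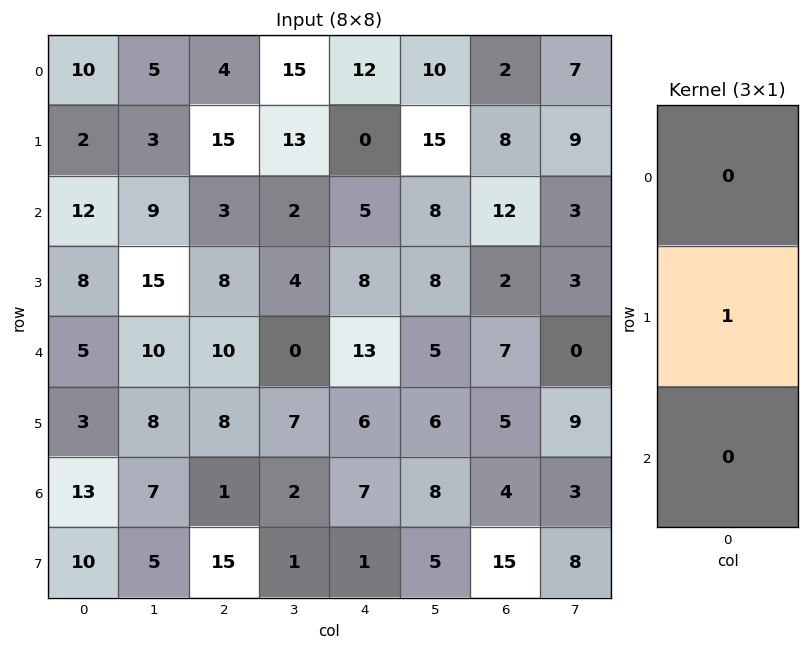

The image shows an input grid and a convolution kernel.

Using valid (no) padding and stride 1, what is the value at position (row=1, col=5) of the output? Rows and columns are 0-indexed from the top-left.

The receptive field on the input at this output position is [15 / 8 / 8]. Elementwise product with the kernel and sum: 8·1.

8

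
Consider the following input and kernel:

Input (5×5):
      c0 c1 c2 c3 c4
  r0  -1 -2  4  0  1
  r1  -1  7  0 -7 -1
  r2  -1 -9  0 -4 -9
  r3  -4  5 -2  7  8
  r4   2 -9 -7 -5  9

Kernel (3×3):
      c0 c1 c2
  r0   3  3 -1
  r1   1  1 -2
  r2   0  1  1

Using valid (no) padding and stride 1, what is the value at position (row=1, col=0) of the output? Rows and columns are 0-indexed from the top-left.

11

The receptive field on the input at this output position is [-1 7 0 / -1 -9 0 / -4 5 -2]. Elementwise product with the kernel and sum: -1·3 + 7·3 + 0·-1 + -1·1 + -9·1 + 0·-2 + 5·1 + -2·1.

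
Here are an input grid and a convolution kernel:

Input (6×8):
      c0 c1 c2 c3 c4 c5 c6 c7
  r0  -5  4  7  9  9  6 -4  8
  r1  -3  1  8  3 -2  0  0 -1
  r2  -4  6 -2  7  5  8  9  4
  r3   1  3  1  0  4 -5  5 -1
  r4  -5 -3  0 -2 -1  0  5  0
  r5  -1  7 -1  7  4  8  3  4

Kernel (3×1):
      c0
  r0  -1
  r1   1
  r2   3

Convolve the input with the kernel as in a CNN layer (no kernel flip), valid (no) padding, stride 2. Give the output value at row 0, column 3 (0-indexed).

The receptive field on the input at this output position is [-4 / 0 / 9]. Elementwise product with the kernel and sum: -4·-1 + 0·1 + 9·3.

31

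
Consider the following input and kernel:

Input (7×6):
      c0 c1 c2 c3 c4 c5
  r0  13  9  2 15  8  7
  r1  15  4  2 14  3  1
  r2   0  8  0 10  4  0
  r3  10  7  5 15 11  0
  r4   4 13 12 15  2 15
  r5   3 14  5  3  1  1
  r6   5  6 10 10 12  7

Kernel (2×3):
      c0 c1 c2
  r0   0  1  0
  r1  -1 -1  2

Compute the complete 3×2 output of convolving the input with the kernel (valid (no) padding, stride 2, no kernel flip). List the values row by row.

Output[0,0]: The receptive field on the input at this output position is [13 9 2 / 15 4 2]. Elementwise product with the kernel and sum: 9·1 + 15·-1 + 4·-1 + 2·2.
Output[0,1]: The receptive field on the input at this output position is [2 15 8 / 2 14 3]. Elementwise product with the kernel and sum: 15·1 + 2·-1 + 14·-1 + 3·2.

-6 5
1 12
6 9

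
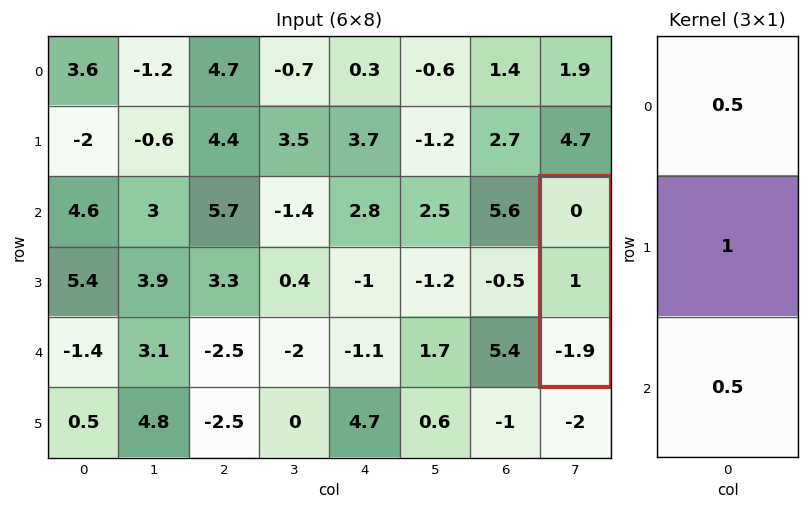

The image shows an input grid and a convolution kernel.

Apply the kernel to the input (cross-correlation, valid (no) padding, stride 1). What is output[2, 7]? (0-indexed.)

0.05

The receptive field on the input at this output position is [0 / 1 / -1.9]. Elementwise product with the kernel and sum: 0·0.5 + 1·1 + -1.9·0.5.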